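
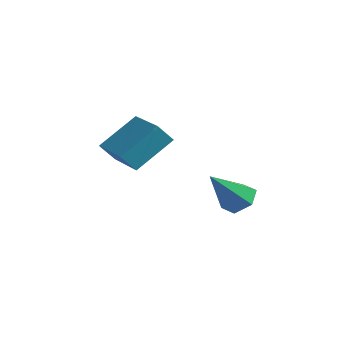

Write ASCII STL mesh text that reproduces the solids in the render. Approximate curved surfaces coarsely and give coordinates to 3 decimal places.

solid 
facet normal 0.267 0.581 -0.769
outer loop
vertex -0.912 3.498 -1.166
vertex -1.416 3.142 -1.61
vertex -1.624 3.758 -1.217
endloop
endfacet
facet normal 0.124 0.507 0.853
outer loop
vertex -0.912 3.498 -1.166
vertex -1.624 3.758 -1.217
vertex -1.924 2.038 -0.15
endloop
endfacet
facet normal 0.267 0.581 -0.769
outer loop
vertex -1.624 3.758 -1.217
vertex -1.416 3.142 -1.61
vertex -2.128 3.402 -1.661
endloop
endfacet
facet normal -0.748 0.439 0.497
outer loop
vertex -1.624 3.758 -1.217
vertex -2.128 3.402 -1.661
vertex -1.924 2.038 -0.15
endloop
endfacet
facet normal 0.267 0.581 -0.769
outer loop
vertex -2.128 3.402 -1.661
vertex -1.416 3.142 -1.61
vertex -1.92 2.786 -2.054
endloop
endfacet
facet normal -0.961 -0.258 -0.103
outer loop
vertex -2.128 3.402 -1.661
vertex -1.92 2.786 -2.054
vertex -1.924 2.038 -0.15
endloop
endfacet
facet normal 0.267 0.581 -0.769
outer loop
vertex -1.92 2.786 -2.054
vertex -1.416 3.142 -1.61
vertex -1.208 2.526 -2.003
endloop
endfacet
facet normal -0.299 -0.888 -0.349
outer loop
vertex -1.92 2.786 -2.054
vertex -1.208 2.526 -2.003
vertex -1.924 2.038 -0.15
endloop
endfacet
facet normal 0.267 0.581 -0.769
outer loop
vertex -1.208 2.526 -2.003
vertex -1.416 3.142 -1.61
vertex -0.704 2.882 -1.559
endloop
endfacet
facet normal 0.573 -0.819 0.006
outer loop
vertex -1.208 2.526 -2.003
vertex -0.704 2.882 -1.559
vertex -1.924 2.038 -0.15
endloop
endfacet
facet normal 0.267 0.581 -0.769
outer loop
vertex -0.704 2.882 -1.559
vertex -1.416 3.142 -1.61
vertex -0.912 3.498 -1.166
endloop
endfacet
facet normal 0.785 -0.122 0.607
outer loop
vertex -0.704 2.882 -1.559
vertex -0.912 3.498 -1.166
vertex -1.924 2.038 -0.15
endloop
endfacet
facet normal -0.843 0.507 -0.177
outer loop
vertex -3.804 0.29 2.967
vertex -3.425 0.678 2.274
vertex -4.378 -1.035 1.909
endloop
endfacet
facet normal -0.431 -0.442 0.787
outer loop
vertex -2.775 -1.998 2.246
vertex -3.804 0.29 2.967
vertex -4.378 -1.035 1.909
endloop
endfacet
facet normal -0.843 0.507 -0.178
outer loop
vertex -4.378 -1.035 1.909
vertex -3.425 0.678 2.274
vertex -3.999 -0.647 1.217
endloop
endfacet
facet normal -0.321 -0.740 -0.591
outer loop
vertex -3.999 -0.647 1.217
vertex -2.775 -1.998 2.246
vertex -4.378 -1.035 1.909
endloop
endfacet
facet normal 0.321 0.741 0.590
outer loop
vertex -3.804 0.29 2.967
vertex -1.822 -0.285 2.611
vertex -3.425 0.678 2.274
endloop
endfacet
facet normal -0.430 -0.442 0.787
outer loop
vertex -2.201 -0.673 3.303
vertex -3.804 0.29 2.967
vertex -2.775 -1.998 2.246
endloop
endfacet
facet normal 0.321 0.740 0.591
outer loop
vertex -2.201 -0.673 3.303
vertex -1.822 -0.285 2.611
vertex -3.804 0.29 2.967
endloop
endfacet
facet normal 0.431 0.441 -0.787
outer loop
vertex -3.425 0.678 2.274
vertex -1.822 -0.285 2.611
vertex -3.999 -0.647 1.217
endloop
endfacet
facet normal -0.321 -0.741 -0.590
outer loop
vertex -2.396 -1.61 1.553
vertex -2.775 -1.998 2.246
vertex -3.999 -0.647 1.217
endloop
endfacet
facet normal 0.430 0.442 -0.787
outer loop
vertex -3.999 -0.647 1.217
vertex -1.822 -0.285 2.611
vertex -2.396 -1.61 1.553
endloop
endfacet
facet normal 0.843 -0.507 0.177
outer loop
vertex -2.396 -1.61 1.553
vertex -2.201 -0.673 3.303
vertex -2.775 -1.998 2.246
endloop
endfacet
facet normal 0.843 -0.507 0.178
outer loop
vertex -1.822 -0.285 2.611
vertex -2.201 -0.673 3.303
vertex -2.396 -1.61 1.553
endloop
endfacet

endsolid


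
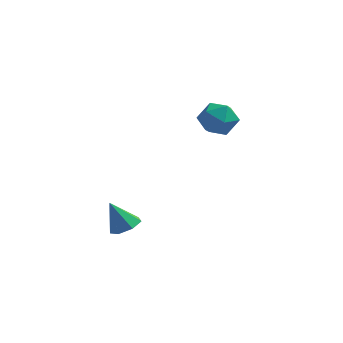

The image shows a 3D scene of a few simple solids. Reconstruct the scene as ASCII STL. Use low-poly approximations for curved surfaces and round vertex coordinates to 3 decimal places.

solid 
facet normal 0.183 0.938 -0.295
outer loop
vertex 0.564 4.285 0.944
vertex -0.351 4.594 1.36
vertex 0.523 4.607 1.944
endloop
endfacet
facet normal 0.791 0.591 -0.158
outer loop
vertex 0.564 4.285 0.944
vertex 0.523 4.607 1.944
vertex 1.099 3.767 1.685
endloop
endfacet
facet normal 0.815 0.014 -0.579
outer loop
vertex 0.564 4.285 0.944
vertex 1.099 3.767 1.685
vertex 0.581 3.234 0.942
endloop
endfacet
facet normal 0.223 0.005 -0.975
outer loop
vertex 0.564 4.285 0.944
vertex 0.581 3.234 0.942
vertex -0.315 3.745 0.74
endloop
endfacet
facet normal -0.169 0.577 -0.799
outer loop
vertex 0.564 4.285 0.944
vertex -0.315 3.745 0.74
vertex -0.351 4.594 1.36
endloop
endfacet
facet normal 0.771 0.368 0.520
outer loop
vertex 1.099 3.767 1.685
vertex 0.523 4.607 1.944
vertex 0.515 3.755 2.56
endloop
endfacet
facet normal -0.214 0.930 0.299
outer loop
vertex 0.523 4.607 1.944
vertex -0.351 4.594 1.36
vertex -0.381 4.266 2.358
endloop
endfacet
facet normal -0.783 0.345 -0.518
outer loop
vertex -0.351 4.594 1.36
vertex -0.315 3.745 0.74
vertex -0.899 3.733 1.615
endloop
endfacet
facet normal -0.149 -0.578 -0.802
outer loop
vertex -0.315 3.745 0.74
vertex 0.581 3.234 0.942
vertex -0.323 2.893 1.356
endloop
endfacet
facet normal 0.810 -0.563 -0.161
outer loop
vertex 0.581 3.234 0.942
vertex 1.099 3.767 1.685
vertex 0.551 2.906 1.94
endloop
endfacet
facet normal -0.223 -0.005 0.975
outer loop
vertex -0.364 3.215 2.356
vertex 0.515 3.755 2.56
vertex -0.381 4.266 2.358
endloop
endfacet
facet normal -0.815 -0.014 0.579
outer loop
vertex -0.364 3.215 2.356
vertex -0.381 4.266 2.358
vertex -0.899 3.733 1.615
endloop
endfacet
facet normal -0.791 -0.591 0.158
outer loop
vertex -0.364 3.215 2.356
vertex -0.899 3.733 1.615
vertex -0.323 2.893 1.356
endloop
endfacet
facet normal -0.183 -0.938 0.295
outer loop
vertex -0.364 3.215 2.356
vertex -0.323 2.893 1.356
vertex 0.551 2.906 1.94
endloop
endfacet
facet normal 0.169 -0.577 0.799
outer loop
vertex -0.364 3.215 2.356
vertex 0.551 2.906 1.94
vertex 0.515 3.755 2.56
endloop
endfacet
facet normal 0.149 0.578 0.802
outer loop
vertex -0.381 4.266 2.358
vertex 0.515 3.755 2.56
vertex 0.523 4.607 1.944
endloop
endfacet
facet normal -0.810 0.563 0.161
outer loop
vertex -0.899 3.733 1.615
vertex -0.381 4.266 2.358
vertex -0.351 4.594 1.36
endloop
endfacet
facet normal -0.771 -0.368 -0.520
outer loop
vertex -0.323 2.893 1.356
vertex -0.899 3.733 1.615
vertex -0.315 3.745 0.74
endloop
endfacet
facet normal 0.214 -0.930 -0.299
outer loop
vertex 0.551 2.906 1.94
vertex -0.323 2.893 1.356
vertex 0.581 3.234 0.942
endloop
endfacet
facet normal 0.783 -0.345 0.518
outer loop
vertex 0.515 3.755 2.56
vertex 0.551 2.906 1.94
vertex 1.099 3.767 1.685
endloop
endfacet
facet normal 0.479 -0.051 -0.876
outer loop
vertex -2.42 -2.692 -1.913
vertex -2.863 -2.1 -2.19
vertex -2.17 -2.062 -1.813
endloop
endfacet
facet normal 0.521 -0.332 0.787
outer loop
vertex -2.42 -2.692 -1.913
vertex -2.17 -2.062 -1.813
vertex -3.597 -2.02 -0.85
endloop
endfacet
facet normal 0.479 -0.051 -0.876
outer loop
vertex -2.17 -2.062 -1.813
vertex -2.863 -2.1 -2.19
vertex -2.442 -1.46 -1.997
endloop
endfacet
facet normal 0.508 0.453 0.733
outer loop
vertex -2.17 -2.062 -1.813
vertex -2.442 -1.46 -1.997
vertex -3.597 -2.02 -0.85
endloop
endfacet
facet normal 0.480 -0.052 -0.876
outer loop
vertex -2.442 -1.46 -1.997
vertex -2.863 -2.1 -2.19
vertex -3.031 -1.34 -2.327
endloop
endfacet
facet normal -0.041 0.913 0.405
outer loop
vertex -2.442 -1.46 -1.997
vertex -3.031 -1.34 -2.327
vertex -3.597 -2.02 -0.85
endloop
endfacet
facet normal 0.479 -0.052 -0.876
outer loop
vertex -3.031 -1.34 -2.327
vertex -2.863 -2.1 -2.19
vertex -3.493 -1.792 -2.553
endloop
endfacet
facet normal -0.711 0.701 0.050
outer loop
vertex -3.031 -1.34 -2.327
vertex -3.493 -1.792 -2.553
vertex -3.597 -2.02 -0.85
endloop
endfacet
facet normal 0.480 -0.051 -0.876
outer loop
vertex -3.493 -1.792 -2.553
vertex -2.863 -2.1 -2.19
vertex -3.482 -2.476 -2.507
endloop
endfacet
facet normal -0.998 -0.020 -0.064
outer loop
vertex -3.493 -1.792 -2.553
vertex -3.482 -2.476 -2.507
vertex -3.597 -2.02 -0.85
endloop
endfacet
facet normal 0.480 -0.052 -0.876
outer loop
vertex -3.482 -2.476 -2.507
vertex -2.863 -2.1 -2.19
vertex -3.004 -2.876 -2.221
endloop
endfacet
facet normal -0.685 -0.713 0.149
outer loop
vertex -3.482 -2.476 -2.507
vertex -3.004 -2.876 -2.221
vertex -3.597 -2.02 -0.85
endloop
endfacet
facet normal 0.479 -0.052 -0.876
outer loop
vertex -3.004 -2.876 -2.221
vertex -2.863 -2.1 -2.19
vertex -2.42 -2.692 -1.913
endloop
endfacet
facet normal -0.010 -0.850 0.527
outer loop
vertex -3.004 -2.876 -2.221
vertex -2.42 -2.692 -1.913
vertex -3.597 -2.02 -0.85
endloop
endfacet

endsolid


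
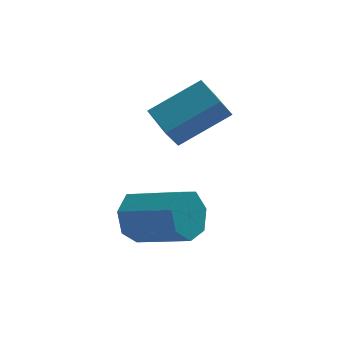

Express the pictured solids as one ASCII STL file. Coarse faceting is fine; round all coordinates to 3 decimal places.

solid 
facet normal -0.760 0.550 -0.345
outer loop
vertex -2.916 -1.361 -1.547
vertex -3.407 -1.5 -0.687
vertex -2.769 -0.77 -0.929
endloop
endfacet
facet normal 0.627 0.483 -0.611
outer loop
vertex -2.916 -1.361 -1.547
vertex -2.769 -0.77 -0.929
vertex -1.342 -2.5 -0.833
endloop
endfacet
facet normal 0.627 0.483 -0.611
outer loop
vertex -1.342 -2.5 -0.833
vertex -2.769 -0.77 -0.929
vertex -1.195 -1.909 -0.215
endloop
endfacet
facet normal 0.761 -0.550 0.345
outer loop
vertex -1.342 -2.5 -0.833
vertex -1.195 -1.909 -0.215
vertex -1.833 -2.64 0.027
endloop
endfacet
facet normal -0.760 0.550 -0.345
outer loop
vertex -2.769 -0.77 -0.929
vertex -3.407 -1.5 -0.687
vertex -3.102 -0.729 -0.129
endloop
endfacet
facet normal 0.524 0.834 0.175
outer loop
vertex -2.769 -0.77 -0.929
vertex -3.102 -0.729 -0.129
vertex -1.195 -1.909 -0.215
endloop
endfacet
facet normal 0.524 0.834 0.175
outer loop
vertex -1.195 -1.909 -0.215
vertex -3.102 -0.729 -0.129
vertex -1.528 -1.868 0.585
endloop
endfacet
facet normal 0.761 -0.550 0.345
outer loop
vertex -1.195 -1.909 -0.215
vertex -1.528 -1.868 0.585
vertex -1.833 -2.64 0.027
endloop
endfacet
facet normal -0.760 0.550 -0.345
outer loop
vertex -3.102 -0.729 -0.129
vertex -3.407 -1.5 -0.687
vertex -3.665 -1.269 0.251
endloop
endfacet
facet normal 0.026 0.557 0.830
outer loop
vertex -3.102 -0.729 -0.129
vertex -3.665 -1.269 0.251
vertex -1.528 -1.868 0.585
endloop
endfacet
facet normal 0.026 0.557 0.830
outer loop
vertex -1.528 -1.868 0.585
vertex -3.665 -1.269 0.251
vertex -2.091 -2.408 0.965
endloop
endfacet
facet normal 0.761 -0.550 0.345
outer loop
vertex -1.528 -1.868 0.585
vertex -2.091 -2.408 0.965
vertex -1.833 -2.64 0.027
endloop
endfacet
facet normal -0.760 0.551 -0.345
outer loop
vertex -3.665 -1.269 0.251
vertex -3.407 -1.5 -0.687
vertex -4.034 -1.983 -0.076
endloop
endfacet
facet normal -0.491 -0.140 0.860
outer loop
vertex -3.665 -1.269 0.251
vertex -4.034 -1.983 -0.076
vertex -2.091 -2.408 0.965
endloop
endfacet
facet normal -0.491 -0.140 0.860
outer loop
vertex -2.091 -2.408 0.965
vertex -4.034 -1.983 -0.076
vertex -2.46 -3.123 0.638
endloop
endfacet
facet normal 0.760 -0.550 0.345
outer loop
vertex -2.091 -2.408 0.965
vertex -2.46 -3.123 0.638
vertex -1.833 -2.64 0.027
endloop
endfacet
facet normal -0.760 0.550 -0.345
outer loop
vertex -4.034 -1.983 -0.076
vertex -3.407 -1.5 -0.687
vertex -3.931 -2.334 -0.863
endloop
endfacet
facet normal -0.639 -0.730 0.242
outer loop
vertex -4.034 -1.983 -0.076
vertex -3.931 -2.334 -0.863
vertex -2.46 -3.123 0.638
endloop
endfacet
facet normal -0.638 -0.731 0.241
outer loop
vertex -2.46 -3.123 0.638
vertex -3.931 -2.334 -0.863
vertex -2.357 -3.473 -0.149
endloop
endfacet
facet normal 0.760 -0.551 0.345
outer loop
vertex -2.46 -3.123 0.638
vertex -2.357 -3.473 -0.149
vertex -1.833 -2.64 0.027
endloop
endfacet
facet normal -0.760 0.550 -0.346
outer loop
vertex -3.931 -2.334 -0.863
vertex -3.407 -1.5 -0.687
vertex -3.433 -2.057 -1.517
endloop
endfacet
facet normal -0.305 -0.771 -0.559
outer loop
vertex -3.931 -2.334 -0.863
vertex -3.433 -2.057 -1.517
vertex -2.357 -3.473 -0.149
endloop
endfacet
facet normal -0.305 -0.771 -0.559
outer loop
vertex -2.357 -3.473 -0.149
vertex -3.433 -2.057 -1.517
vertex -1.859 -3.196 -0.803
endloop
endfacet
facet normal 0.760 -0.551 0.345
outer loop
vertex -2.357 -3.473 -0.149
vertex -1.859 -3.196 -0.803
vertex -1.833 -2.64 0.027
endloop
endfacet
facet normal -0.760 0.550 -0.345
outer loop
vertex -3.433 -2.057 -1.517
vertex -3.407 -1.5 -0.687
vertex -2.916 -1.361 -1.547
endloop
endfacet
facet normal 0.258 -0.232 -0.938
outer loop
vertex -3.433 -2.057 -1.517
vertex -2.916 -1.361 -1.547
vertex -1.859 -3.196 -0.803
endloop
endfacet
facet normal 0.258 -0.232 -0.938
outer loop
vertex -1.859 -3.196 -0.803
vertex -2.916 -1.361 -1.547
vertex -1.342 -2.5 -0.833
endloop
endfacet
facet normal 0.761 -0.550 0.345
outer loop
vertex -1.859 -3.196 -0.803
vertex -1.342 -2.5 -0.833
vertex -1.833 -2.64 0.027
endloop
endfacet
facet normal -0.457 -0.346 0.819
outer loop
vertex -0.472 0.211 3.444
vertex -0.911 1.545 3.763
vertex -2.285 -0.111 2.296
endloop
endfacet
facet normal 0.305 -0.926 -0.222
outer loop
vertex -1.829 0.235 1.477
vertex -0.472 0.211 3.444
vertex -2.285 -0.111 2.296
endloop
endfacet
facet normal -0.457 -0.347 0.819
outer loop
vertex -2.285 -0.111 2.296
vertex -0.911 1.545 3.763
vertex -2.725 1.222 2.615
endloop
endfacet
facet normal -0.836 -0.149 -0.528
outer loop
vertex -2.725 1.222 2.615
vertex -1.829 0.235 1.477
vertex -2.285 -0.111 2.296
endloop
endfacet
facet normal 0.836 0.149 0.528
outer loop
vertex -0.472 0.211 3.444
vertex -0.455 1.891 2.944
vertex -0.911 1.545 3.763
endloop
endfacet
facet normal 0.305 -0.926 -0.222
outer loop
vertex -0.015 0.558 2.625
vertex -0.472 0.211 3.444
vertex -1.829 0.235 1.477
endloop
endfacet
facet normal 0.835 0.149 0.529
outer loop
vertex -0.015 0.558 2.625
vertex -0.455 1.891 2.944
vertex -0.472 0.211 3.444
endloop
endfacet
facet normal -0.305 0.926 0.221
outer loop
vertex -0.911 1.545 3.763
vertex -0.455 1.891 2.944
vertex -2.725 1.222 2.615
endloop
endfacet
facet normal -0.835 -0.148 -0.529
outer loop
vertex -2.268 1.569 1.796
vertex -1.829 0.235 1.477
vertex -2.725 1.222 2.615
endloop
endfacet
facet normal -0.305 0.926 0.222
outer loop
vertex -2.725 1.222 2.615
vertex -0.455 1.891 2.944
vertex -2.268 1.569 1.796
endloop
endfacet
facet normal 0.457 0.346 -0.819
outer loop
vertex -2.268 1.569 1.796
vertex -0.015 0.558 2.625
vertex -1.829 0.235 1.477
endloop
endfacet
facet normal 0.457 0.347 -0.819
outer loop
vertex -0.455 1.891 2.944
vertex -0.015 0.558 2.625
vertex -2.268 1.569 1.796
endloop
endfacet

endsolid


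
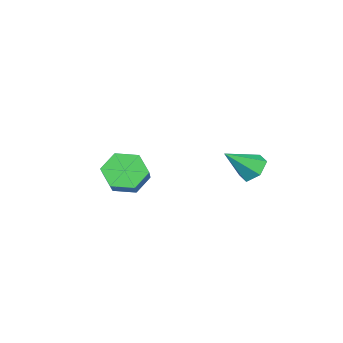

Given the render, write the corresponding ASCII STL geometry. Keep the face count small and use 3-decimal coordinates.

solid 
facet normal -0.648 -0.576 -0.498
outer loop
vertex 0.852 -1.319 -1.885
vertex 0.308 -1.191 -1.326
vertex 0.356 -0.707 -1.948
endloop
endfacet
facet normal 0.432 0.261 -0.863
outer loop
vertex 0.852 -1.319 -1.885
vertex 0.356 -0.707 -1.948
vertex 2.115 -0.196 -0.913
endloop
endfacet
facet normal 0.432 0.262 -0.863
outer loop
vertex 2.115 -0.196 -0.913
vertex 0.356 -0.707 -1.948
vertex 1.62 0.416 -0.975
endloop
endfacet
facet normal 0.648 0.575 0.499
outer loop
vertex 2.115 -0.196 -0.913
vertex 1.62 0.416 -0.975
vertex 1.572 -0.069 -0.354
endloop
endfacet
facet normal -0.648 -0.576 -0.498
outer loop
vertex 0.356 -0.707 -1.948
vertex 0.308 -1.191 -1.326
vertex -0.187 -0.579 -1.389
endloop
endfacet
facet normal -0.327 0.802 -0.501
outer loop
vertex 0.356 -0.707 -1.948
vertex -0.187 -0.579 -1.389
vertex 1.62 0.416 -0.975
endloop
endfacet
facet normal -0.327 0.802 -0.501
outer loop
vertex 1.62 0.416 -0.975
vertex -0.187 -0.579 -1.389
vertex 1.076 0.543 -0.417
endloop
endfacet
facet normal 0.647 0.576 0.500
outer loop
vertex 1.62 0.416 -0.975
vertex 1.076 0.543 -0.417
vertex 1.572 -0.069 -0.354
endloop
endfacet
facet normal -0.648 -0.576 -0.499
outer loop
vertex -0.187 -0.579 -1.389
vertex 0.308 -1.191 -1.326
vertex -0.235 -1.064 -0.767
endloop
endfacet
facet normal -0.759 0.540 0.363
outer loop
vertex -0.187 -0.579 -1.389
vertex -0.235 -1.064 -0.767
vertex 1.076 0.543 -0.417
endloop
endfacet
facet normal -0.759 0.541 0.362
outer loop
vertex 1.076 0.543 -0.417
vertex -0.235 -1.064 -0.767
vertex 1.028 0.059 0.205
endloop
endfacet
facet normal 0.648 0.576 0.498
outer loop
vertex 1.076 0.543 -0.417
vertex 1.028 0.059 0.205
vertex 1.572 -0.069 -0.354
endloop
endfacet
facet normal -0.648 -0.575 -0.499
outer loop
vertex -0.235 -1.064 -0.767
vertex 0.308 -1.191 -1.326
vertex 0.26 -1.676 -0.705
endloop
endfacet
facet normal -0.432 -0.262 0.863
outer loop
vertex -0.235 -1.064 -0.767
vertex 0.26 -1.676 -0.705
vertex 1.028 0.059 0.205
endloop
endfacet
facet normal -0.432 -0.261 0.863
outer loop
vertex 1.028 0.059 0.205
vertex 0.26 -1.676 -0.705
vertex 1.524 -0.553 0.268
endloop
endfacet
facet normal 0.648 0.576 0.498
outer loop
vertex 1.028 0.059 0.205
vertex 1.524 -0.553 0.268
vertex 1.572 -0.069 -0.354
endloop
endfacet
facet normal -0.647 -0.576 -0.500
outer loop
vertex 0.26 -1.676 -0.705
vertex 0.308 -1.191 -1.326
vertex 0.804 -1.803 -1.263
endloop
endfacet
facet normal 0.327 -0.802 0.501
outer loop
vertex 0.26 -1.676 -0.705
vertex 0.804 -1.803 -1.263
vertex 1.524 -0.553 0.268
endloop
endfacet
facet normal 0.327 -0.802 0.501
outer loop
vertex 1.524 -0.553 0.268
vertex 0.804 -1.803 -1.263
vertex 2.067 -0.681 -0.291
endloop
endfacet
facet normal 0.648 0.576 0.498
outer loop
vertex 1.524 -0.553 0.268
vertex 2.067 -0.681 -0.291
vertex 1.572 -0.069 -0.354
endloop
endfacet
facet normal -0.648 -0.576 -0.498
outer loop
vertex 0.804 -1.803 -1.263
vertex 0.308 -1.191 -1.326
vertex 0.852 -1.319 -1.885
endloop
endfacet
facet normal 0.759 -0.541 -0.362
outer loop
vertex 0.804 -1.803 -1.263
vertex 0.852 -1.319 -1.885
vertex 2.067 -0.681 -0.291
endloop
endfacet
facet normal 0.759 -0.540 -0.363
outer loop
vertex 2.067 -0.681 -0.291
vertex 0.852 -1.319 -1.885
vertex 2.115 -0.196 -0.913
endloop
endfacet
facet normal 0.648 0.576 0.499
outer loop
vertex 2.067 -0.681 -0.291
vertex 2.115 -0.196 -0.913
vertex 1.572 -0.069 -0.354
endloop
endfacet
facet normal -0.700 0.340 -0.628
outer loop
vertex -2.504 1.618 -1.705
vertex -2.957 1.531 -1.247
vertex -2.643 2.098 -1.29
endloop
endfacet
facet normal 0.897 0.408 -0.172
outer loop
vertex -2.504 1.618 -1.705
vertex -2.643 2.098 -1.29
vertex -2.003 1.069 -0.393
endloop
endfacet
facet normal -0.700 0.340 -0.628
outer loop
vertex -2.643 2.098 -1.29
vertex -2.957 1.531 -1.247
vertex -3.096 2.011 -0.832
endloop
endfacet
facet normal 0.411 0.731 0.545
outer loop
vertex -2.643 2.098 -1.29
vertex -3.096 2.011 -0.832
vertex -2.003 1.069 -0.393
endloop
endfacet
facet normal -0.702 0.339 -0.627
outer loop
vertex -3.096 2.011 -0.832
vertex -2.957 1.531 -1.247
vertex -3.409 1.444 -0.788
endloop
endfacet
facet normal -0.217 0.194 0.957
outer loop
vertex -3.096 2.011 -0.832
vertex -3.409 1.444 -0.788
vertex -2.003 1.069 -0.393
endloop
endfacet
facet normal -0.702 0.338 -0.627
outer loop
vertex -3.409 1.444 -0.788
vertex -2.957 1.531 -1.247
vertex -3.27 0.963 -1.203
endloop
endfacet
facet normal -0.361 -0.667 0.652
outer loop
vertex -3.409 1.444 -0.788
vertex -3.27 0.963 -1.203
vertex -2.003 1.069 -0.393
endloop
endfacet
facet normal -0.702 0.338 -0.627
outer loop
vertex -3.27 0.963 -1.203
vertex -2.957 1.531 -1.247
vertex -2.818 1.05 -1.662
endloop
endfacet
facet normal 0.124 -0.990 -0.065
outer loop
vertex -3.27 0.963 -1.203
vertex -2.818 1.05 -1.662
vertex -2.003 1.069 -0.393
endloop
endfacet
facet normal -0.700 0.340 -0.628
outer loop
vertex -2.818 1.05 -1.662
vertex -2.957 1.531 -1.247
vertex -2.504 1.618 -1.705
endloop
endfacet
facet normal 0.753 -0.453 -0.477
outer loop
vertex -2.818 1.05 -1.662
vertex -2.504 1.618 -1.705
vertex -2.003 1.069 -0.393
endloop
endfacet

endsolid


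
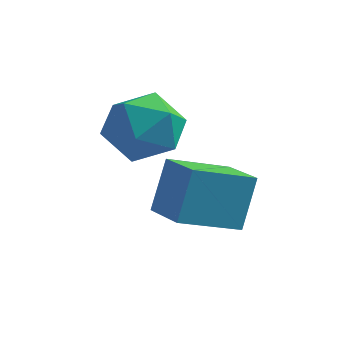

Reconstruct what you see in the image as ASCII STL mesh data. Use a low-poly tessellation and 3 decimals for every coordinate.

solid 
facet normal 0.186 0.015 0.982
outer loop
vertex -2.701 -1.495 2.338
vertex -3.024 -2.47 2.414
vertex -2.031 -2.27 2.223
endloop
endfacet
facet normal 0.630 0.450 0.633
outer loop
vertex -2.701 -1.495 2.338
vertex -2.031 -2.27 2.223
vertex -1.986 -1.453 1.597
endloop
endfacet
facet normal 0.236 0.930 0.280
outer loop
vertex -2.701 -1.495 2.338
vertex -1.986 -1.453 1.597
vertex -2.951 -1.149 1.4
endloop
endfacet
facet normal -0.451 0.792 0.412
outer loop
vertex -2.701 -1.495 2.338
vertex -2.951 -1.149 1.4
vertex -3.592 -1.777 1.905
endloop
endfacet
facet normal -0.483 0.226 0.846
outer loop
vertex -2.701 -1.495 2.338
vertex -3.592 -1.777 1.905
vertex -3.024 -2.47 2.414
endloop
endfacet
facet normal 0.987 0.062 0.151
outer loop
vertex -1.986 -1.453 1.597
vertex -2.031 -2.27 2.223
vertex -1.868 -2.403 1.215
endloop
endfacet
facet normal 0.268 -0.643 0.718
outer loop
vertex -2.031 -2.27 2.223
vertex -3.024 -2.47 2.414
vertex -2.509 -3.031 1.72
endloop
endfacet
facet normal -0.813 -0.301 0.498
outer loop
vertex -3.024 -2.47 2.414
vertex -3.592 -1.777 1.905
vertex -3.474 -2.727 1.523
endloop
endfacet
facet normal -0.762 0.614 -0.204
outer loop
vertex -3.592 -1.777 1.905
vertex -2.951 -1.149 1.4
vertex -3.429 -1.91 0.897
endloop
endfacet
facet normal 0.350 0.838 -0.418
outer loop
vertex -2.951 -1.149 1.4
vertex -1.986 -1.453 1.597
vertex -2.436 -1.71 0.706
endloop
endfacet
facet normal 0.451 -0.792 -0.412
outer loop
vertex -2.759 -2.685 0.782
vertex -1.868 -2.403 1.215
vertex -2.509 -3.031 1.72
endloop
endfacet
facet normal -0.236 -0.930 -0.280
outer loop
vertex -2.759 -2.685 0.782
vertex -2.509 -3.031 1.72
vertex -3.474 -2.727 1.523
endloop
endfacet
facet normal -0.630 -0.450 -0.633
outer loop
vertex -2.759 -2.685 0.782
vertex -3.474 -2.727 1.523
vertex -3.429 -1.91 0.897
endloop
endfacet
facet normal -0.186 -0.015 -0.982
outer loop
vertex -2.759 -2.685 0.782
vertex -3.429 -1.91 0.897
vertex -2.436 -1.71 0.706
endloop
endfacet
facet normal 0.483 -0.226 -0.846
outer loop
vertex -2.759 -2.685 0.782
vertex -2.436 -1.71 0.706
vertex -1.868 -2.403 1.215
endloop
endfacet
facet normal 0.762 -0.614 0.204
outer loop
vertex -2.509 -3.031 1.72
vertex -1.868 -2.403 1.215
vertex -2.031 -2.27 2.223
endloop
endfacet
facet normal -0.350 -0.838 0.418
outer loop
vertex -3.474 -2.727 1.523
vertex -2.509 -3.031 1.72
vertex -3.024 -2.47 2.414
endloop
endfacet
facet normal -0.987 -0.062 -0.151
outer loop
vertex -3.429 -1.91 0.897
vertex -3.474 -2.727 1.523
vertex -3.592 -1.777 1.905
endloop
endfacet
facet normal -0.268 0.643 -0.718
outer loop
vertex -2.436 -1.71 0.706
vertex -3.429 -1.91 0.897
vertex -2.951 -1.149 1.4
endloop
endfacet
facet normal 0.813 0.301 -0.498
outer loop
vertex -1.868 -2.403 1.215
vertex -2.436 -1.71 0.706
vertex -1.986 -1.453 1.597
endloop
endfacet
facet normal -0.678 -0.641 0.361
outer loop
vertex -1.255 -2.937 0.993
vertex -2.199 -2.114 0.682
vertex -1.364 -3.552 -0.305
endloop
endfacet
facet normal 0.732 -0.637 0.241
outer loop
vertex -0.281 -2.526 -0.882
vertex -1.255 -2.937 0.993
vertex -1.364 -3.552 -0.305
endloop
endfacet
facet normal -0.677 -0.641 0.361
outer loop
vertex -1.364 -3.552 -0.305
vertex -2.199 -2.114 0.682
vertex -2.308 -2.729 -0.615
endloop
endfacet
facet normal -0.076 -0.427 -0.901
outer loop
vertex -2.308 -2.729 -0.615
vertex -0.281 -2.526 -0.882
vertex -1.364 -3.552 -0.305
endloop
endfacet
facet normal 0.075 0.427 0.901
outer loop
vertex -1.255 -2.937 0.993
vertex -1.116 -1.088 0.105
vertex -2.199 -2.114 0.682
endloop
endfacet
facet normal 0.732 -0.637 0.241
outer loop
vertex -0.172 -1.911 0.415
vertex -1.255 -2.937 0.993
vertex -0.281 -2.526 -0.882
endloop
endfacet
facet normal 0.076 0.427 0.901
outer loop
vertex -0.172 -1.911 0.415
vertex -1.116 -1.088 0.105
vertex -1.255 -2.937 0.993
endloop
endfacet
facet normal -0.732 0.637 -0.241
outer loop
vertex -2.199 -2.114 0.682
vertex -1.116 -1.088 0.105
vertex -2.308 -2.729 -0.615
endloop
endfacet
facet normal -0.076 -0.427 -0.901
outer loop
vertex -1.225 -1.703 -1.193
vertex -0.281 -2.526 -0.882
vertex -2.308 -2.729 -0.615
endloop
endfacet
facet normal -0.732 0.637 -0.240
outer loop
vertex -2.308 -2.729 -0.615
vertex -1.116 -1.088 0.105
vertex -1.225 -1.703 -1.193
endloop
endfacet
facet normal 0.678 0.641 -0.361
outer loop
vertex -1.225 -1.703 -1.193
vertex -0.172 -1.911 0.415
vertex -0.281 -2.526 -0.882
endloop
endfacet
facet normal 0.677 0.641 -0.361
outer loop
vertex -1.116 -1.088 0.105
vertex -0.172 -1.911 0.415
vertex -1.225 -1.703 -1.193
endloop
endfacet

endsolid


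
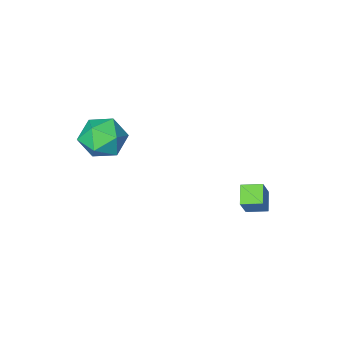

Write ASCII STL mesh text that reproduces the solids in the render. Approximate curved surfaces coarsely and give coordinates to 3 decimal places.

solid 
facet normal -0.511 0.859 -0.001
outer loop
vertex 0.222 -1.986 -2.061
vertex -0.586 -2.466 -1.523
vertex 0.218 -1.987 -0.978
endloop
endfacet
facet normal 0.192 0.981 0.002
outer loop
vertex 0.222 -1.986 -2.061
vertex 0.218 -1.987 -0.978
vertex 1.141 -2.167 -1.517
endloop
endfacet
facet normal 0.472 0.668 -0.575
outer loop
vertex 0.222 -1.986 -2.061
vertex 1.141 -2.167 -1.517
vertex 0.907 -2.757 -2.394
endloop
endfacet
facet normal -0.058 0.352 -0.934
outer loop
vertex 0.222 -1.986 -2.061
vertex 0.907 -2.757 -2.394
vertex -0.16 -2.942 -2.398
endloop
endfacet
facet normal -0.665 0.470 -0.580
outer loop
vertex 0.222 -1.986 -2.061
vertex -0.16 -2.942 -2.398
vertex -0.586 -2.466 -1.523
endloop
endfacet
facet normal 0.468 0.667 0.579
outer loop
vertex 1.141 -2.167 -1.517
vertex 0.218 -1.987 -0.978
vertex 0.9 -2.758 -0.642
endloop
endfacet
facet normal -0.670 0.470 0.575
outer loop
vertex 0.218 -1.987 -0.978
vertex -0.586 -2.466 -1.523
vertex -0.167 -2.943 -0.646
endloop
endfacet
facet normal -0.919 -0.159 -0.361
outer loop
vertex -0.586 -2.466 -1.523
vertex -0.16 -2.942 -2.398
vertex -0.401 -3.533 -1.523
endloop
endfacet
facet normal 0.064 -0.350 -0.934
outer loop
vertex -0.16 -2.942 -2.398
vertex 0.907 -2.757 -2.394
vertex 0.522 -3.713 -2.062
endloop
endfacet
facet normal 0.922 0.160 -0.353
outer loop
vertex 0.907 -2.757 -2.394
vertex 1.141 -2.167 -1.517
vertex 1.326 -3.234 -1.517
endloop
endfacet
facet normal 0.058 -0.352 0.934
outer loop
vertex 0.518 -3.714 -0.979
vertex 0.9 -2.758 -0.642
vertex -0.167 -2.943 -0.646
endloop
endfacet
facet normal -0.472 -0.668 0.575
outer loop
vertex 0.518 -3.714 -0.979
vertex -0.167 -2.943 -0.646
vertex -0.401 -3.533 -1.523
endloop
endfacet
facet normal -0.192 -0.981 -0.002
outer loop
vertex 0.518 -3.714 -0.979
vertex -0.401 -3.533 -1.523
vertex 0.522 -3.713 -2.062
endloop
endfacet
facet normal 0.511 -0.859 0.001
outer loop
vertex 0.518 -3.714 -0.979
vertex 0.522 -3.713 -2.062
vertex 1.326 -3.234 -1.517
endloop
endfacet
facet normal 0.665 -0.470 0.580
outer loop
vertex 0.518 -3.714 -0.979
vertex 1.326 -3.234 -1.517
vertex 0.9 -2.758 -0.642
endloop
endfacet
facet normal -0.064 0.350 0.934
outer loop
vertex -0.167 -2.943 -0.646
vertex 0.9 -2.758 -0.642
vertex 0.218 -1.987 -0.978
endloop
endfacet
facet normal -0.922 -0.160 0.353
outer loop
vertex -0.401 -3.533 -1.523
vertex -0.167 -2.943 -0.646
vertex -0.586 -2.466 -1.523
endloop
endfacet
facet normal -0.468 -0.667 -0.579
outer loop
vertex 0.522 -3.713 -2.062
vertex -0.401 -3.533 -1.523
vertex -0.16 -2.942 -2.398
endloop
endfacet
facet normal 0.670 -0.470 -0.575
outer loop
vertex 1.326 -3.234 -1.517
vertex 0.522 -3.713 -2.062
vertex 0.907 -2.757 -2.394
endloop
endfacet
facet normal 0.919 0.159 0.361
outer loop
vertex 0.9 -2.758 -0.642
vertex 1.326 -3.234 -1.517
vertex 1.141 -2.167 -1.517
endloop
endfacet
facet normal -0.761 0.624 0.180
outer loop
vertex -4.42 1.841 -3.579
vertex -3.92 2.171 -2.61
vertex -3.965 2.531 -4.048
endloop
endfacet
facet normal -0.439 -0.289 -0.851
outer loop
vertex -3.28 1.969 -4.21
vertex -4.42 1.841 -3.579
vertex -3.965 2.531 -4.048
endloop
endfacet
facet normal -0.760 0.624 0.180
outer loop
vertex -3.965 2.531 -4.048
vertex -3.92 2.171 -2.61
vertex -3.465 2.86 -3.079
endloop
endfacet
facet normal 0.479 0.726 -0.494
outer loop
vertex -3.465 2.86 -3.079
vertex -3.28 1.969 -4.21
vertex -3.965 2.531 -4.048
endloop
endfacet
facet normal -0.479 -0.726 0.494
outer loop
vertex -4.42 1.841 -3.579
vertex -3.235 1.609 -2.772
vertex -3.92 2.171 -2.61
endloop
endfacet
facet normal -0.438 -0.290 -0.851
outer loop
vertex -3.735 1.28 -3.741
vertex -4.42 1.841 -3.579
vertex -3.28 1.969 -4.21
endloop
endfacet
facet normal -0.478 -0.726 0.493
outer loop
vertex -3.735 1.28 -3.741
vertex -3.235 1.609 -2.772
vertex -4.42 1.841 -3.579
endloop
endfacet
facet normal 0.439 0.289 0.851
outer loop
vertex -3.92 2.171 -2.61
vertex -3.235 1.609 -2.772
vertex -3.465 2.86 -3.079
endloop
endfacet
facet normal 0.478 0.726 -0.494
outer loop
vertex -2.78 2.299 -3.241
vertex -3.28 1.969 -4.21
vertex -3.465 2.86 -3.079
endloop
endfacet
facet normal 0.438 0.289 0.851
outer loop
vertex -3.465 2.86 -3.079
vertex -3.235 1.609 -2.772
vertex -2.78 2.299 -3.241
endloop
endfacet
facet normal 0.760 -0.624 -0.180
outer loop
vertex -2.78 2.299 -3.241
vertex -3.735 1.28 -3.741
vertex -3.28 1.969 -4.21
endloop
endfacet
facet normal 0.760 -0.624 -0.180
outer loop
vertex -3.235 1.609 -2.772
vertex -3.735 1.28 -3.741
vertex -2.78 2.299 -3.241
endloop
endfacet

endsolid


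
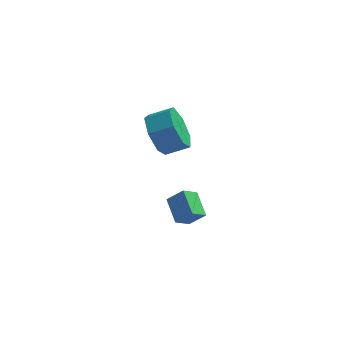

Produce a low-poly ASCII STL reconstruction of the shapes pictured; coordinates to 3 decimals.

solid 
facet normal -0.580 -0.599 0.552
outer loop
vertex 3.309 -0.542 -2.358
vertex 2.818 0.48 -1.764
vertex 2.612 -0.487 -3.03
endloop
endfacet
facet normal 0.384 -0.799 -0.463
outer loop
vertex 3.122 0.04 -3.516
vertex 3.309 -0.542 -2.358
vertex 2.612 -0.487 -3.03
endloop
endfacet
facet normal -0.580 -0.599 0.552
outer loop
vertex 2.612 -0.487 -3.03
vertex 2.818 0.48 -1.764
vertex 2.121 0.535 -2.436
endloop
endfacet
facet normal -0.719 0.057 -0.693
outer loop
vertex 2.121 0.535 -2.436
vertex 3.122 0.04 -3.516
vertex 2.612 -0.487 -3.03
endloop
endfacet
facet normal 0.719 -0.057 0.693
outer loop
vertex 3.309 -0.542 -2.358
vertex 3.328 1.007 -2.25
vertex 2.818 0.48 -1.764
endloop
endfacet
facet normal 0.384 -0.799 -0.463
outer loop
vertex 3.819 -0.015 -2.844
vertex 3.309 -0.542 -2.358
vertex 3.122 0.04 -3.516
endloop
endfacet
facet normal 0.719 -0.057 0.693
outer loop
vertex 3.819 -0.015 -2.844
vertex 3.328 1.007 -2.25
vertex 3.309 -0.542 -2.358
endloop
endfacet
facet normal -0.384 0.799 0.463
outer loop
vertex 2.818 0.48 -1.764
vertex 3.328 1.007 -2.25
vertex 2.121 0.535 -2.436
endloop
endfacet
facet normal -0.719 0.057 -0.693
outer loop
vertex 2.631 1.062 -2.922
vertex 3.122 0.04 -3.516
vertex 2.121 0.535 -2.436
endloop
endfacet
facet normal -0.384 0.799 0.463
outer loop
vertex 2.121 0.535 -2.436
vertex 3.328 1.007 -2.25
vertex 2.631 1.062 -2.922
endloop
endfacet
facet normal 0.580 0.599 -0.552
outer loop
vertex 2.631 1.062 -2.922
vertex 3.819 -0.015 -2.844
vertex 3.122 0.04 -3.516
endloop
endfacet
facet normal 0.580 0.599 -0.552
outer loop
vertex 3.328 1.007 -2.25
vertex 3.819 -0.015 -2.844
vertex 2.631 1.062 -2.922
endloop
endfacet
facet normal -0.903 -0.124 -0.412
outer loop
vertex 2.178 -0.272 1.002
vertex 1.724 0.172 1.863
vertex 2.066 0.65 0.969
endloop
endfacet
facet normal 0.413 0.018 -0.911
outer loop
vertex 2.178 -0.272 1.002
vertex 2.066 0.65 0.969
vertex 3.171 -0.135 1.455
endloop
endfacet
facet normal 0.413 0.018 -0.911
outer loop
vertex 3.171 -0.135 1.455
vertex 2.066 0.65 0.969
vertex 3.059 0.787 1.422
endloop
endfacet
facet normal 0.902 0.124 0.412
outer loop
vertex 3.171 -0.135 1.455
vertex 3.059 0.787 1.422
vertex 2.716 0.308 2.317
endloop
endfacet
facet normal -0.903 -0.125 -0.412
outer loop
vertex 2.066 0.65 0.969
vertex 1.724 0.172 1.863
vertex 1.696 1.211 1.61
endloop
endfacet
facet normal 0.163 0.787 -0.595
outer loop
vertex 2.066 0.65 0.969
vertex 1.696 1.211 1.61
vertex 3.059 0.787 1.422
endloop
endfacet
facet normal 0.163 0.787 -0.595
outer loop
vertex 3.059 0.787 1.422
vertex 1.696 1.211 1.61
vertex 2.689 1.348 2.063
endloop
endfacet
facet normal 0.903 0.124 0.412
outer loop
vertex 3.059 0.787 1.422
vertex 2.689 1.348 2.063
vertex 2.716 0.308 2.317
endloop
endfacet
facet normal -0.903 -0.125 -0.412
outer loop
vertex 1.696 1.211 1.61
vertex 1.724 0.172 1.863
vertex 1.347 0.989 2.442
endloop
endfacet
facet normal -0.210 0.963 0.169
outer loop
vertex 1.696 1.211 1.61
vertex 1.347 0.989 2.442
vertex 2.689 1.348 2.063
endloop
endfacet
facet normal -0.210 0.963 0.169
outer loop
vertex 2.689 1.348 2.063
vertex 1.347 0.989 2.442
vertex 2.34 1.126 2.895
endloop
endfacet
facet normal 0.903 0.124 0.412
outer loop
vertex 2.689 1.348 2.063
vertex 2.34 1.126 2.895
vertex 2.716 0.308 2.317
endloop
endfacet
facet normal -0.903 -0.125 -0.412
outer loop
vertex 1.347 0.989 2.442
vertex 1.724 0.172 1.863
vertex 1.282 0.152 2.838
endloop
endfacet
facet normal -0.424 0.414 0.805
outer loop
vertex 1.347 0.989 2.442
vertex 1.282 0.152 2.838
vertex 2.34 1.126 2.895
endloop
endfacet
facet normal -0.424 0.414 0.805
outer loop
vertex 2.34 1.126 2.895
vertex 1.282 0.152 2.838
vertex 2.275 0.289 3.291
endloop
endfacet
facet normal 0.903 0.124 0.411
outer loop
vertex 2.34 1.126 2.895
vertex 2.275 0.289 3.291
vertex 2.716 0.308 2.317
endloop
endfacet
facet normal -0.903 -0.124 -0.412
outer loop
vertex 1.282 0.152 2.838
vertex 1.724 0.172 1.863
vertex 1.549 -0.67 2.5
endloop
endfacet
facet normal -0.319 -0.447 0.835
outer loop
vertex 1.282 0.152 2.838
vertex 1.549 -0.67 2.5
vertex 2.275 0.289 3.291
endloop
endfacet
facet normal -0.320 -0.447 0.835
outer loop
vertex 2.275 0.289 3.291
vertex 1.549 -0.67 2.5
vertex 2.542 -0.534 2.953
endloop
endfacet
facet normal 0.903 0.124 0.411
outer loop
vertex 2.275 0.289 3.291
vertex 2.542 -0.534 2.953
vertex 2.716 0.308 2.317
endloop
endfacet
facet normal -0.903 -0.124 -0.412
outer loop
vertex 1.549 -0.67 2.5
vertex 1.724 0.172 1.863
vertex 1.948 -0.859 1.683
endloop
endfacet
facet normal 0.025 -0.971 0.237
outer loop
vertex 1.549 -0.67 2.5
vertex 1.948 -0.859 1.683
vertex 2.542 -0.534 2.953
endloop
endfacet
facet normal 0.026 -0.971 0.236
outer loop
vertex 2.542 -0.534 2.953
vertex 1.948 -0.859 1.683
vertex 2.941 -0.722 2.136
endloop
endfacet
facet normal 0.903 0.125 0.412
outer loop
vertex 2.542 -0.534 2.953
vertex 2.941 -0.722 2.136
vertex 2.716 0.308 2.317
endloop
endfacet
facet normal -0.903 -0.124 -0.412
outer loop
vertex 1.948 -0.859 1.683
vertex 1.724 0.172 1.863
vertex 2.178 -0.272 1.002
endloop
endfacet
facet normal 0.352 -0.764 -0.540
outer loop
vertex 1.948 -0.859 1.683
vertex 2.178 -0.272 1.002
vertex 2.941 -0.722 2.136
endloop
endfacet
facet normal 0.352 -0.764 -0.540
outer loop
vertex 2.941 -0.722 2.136
vertex 2.178 -0.272 1.002
vertex 3.171 -0.135 1.455
endloop
endfacet
facet normal 0.902 0.125 0.412
outer loop
vertex 2.941 -0.722 2.136
vertex 3.171 -0.135 1.455
vertex 2.716 0.308 2.317
endloop
endfacet

endsolid


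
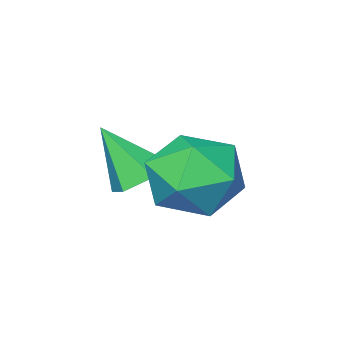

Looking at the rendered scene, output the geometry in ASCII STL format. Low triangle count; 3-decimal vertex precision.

solid 
facet normal 0.362 0.913 -0.188
outer loop
vertex -1.548 -1.15 0.4
vertex -1.855 -0.816 1.429
vertex -0.833 -1.256 1.262
endloop
endfacet
facet normal 0.724 0.416 -0.550
outer loop
vertex -1.548 -1.15 0.4
vertex -0.833 -1.256 1.262
vertex -0.931 -2.084 0.506
endloop
endfacet
facet normal 0.262 0.064 -0.963
outer loop
vertex -1.548 -1.15 0.4
vertex -0.931 -2.084 0.506
vertex -2.013 -2.156 0.207
endloop
endfacet
facet normal -0.386 0.343 -0.857
outer loop
vertex -1.548 -1.15 0.4
vertex -2.013 -2.156 0.207
vertex -2.584 -1.372 0.778
endloop
endfacet
facet normal -0.324 0.867 -0.378
outer loop
vertex -1.548 -1.15 0.4
vertex -2.584 -1.372 0.778
vertex -1.855 -0.816 1.429
endloop
endfacet
facet normal 0.996 -0.046 -0.078
outer loop
vertex -0.931 -2.084 0.506
vertex -0.833 -1.256 1.262
vertex -0.856 -2.328 1.602
endloop
endfacet
facet normal 0.409 0.759 0.507
outer loop
vertex -0.833 -1.256 1.262
vertex -1.855 -0.816 1.429
vertex -1.427 -1.544 2.173
endloop
endfacet
facet normal -0.701 0.684 0.200
outer loop
vertex -1.855 -0.816 1.429
vertex -2.584 -1.372 0.778
vertex -2.509 -1.616 1.874
endloop
endfacet
facet normal -0.801 -0.165 -0.575
outer loop
vertex -2.584 -1.372 0.778
vertex -2.013 -2.156 0.207
vertex -2.607 -2.444 1.118
endloop
endfacet
facet normal 0.247 -0.618 -0.747
outer loop
vertex -2.013 -2.156 0.207
vertex -0.931 -2.084 0.506
vertex -1.585 -2.884 0.951
endloop
endfacet
facet normal 0.386 -0.343 0.857
outer loop
vertex -1.892 -2.55 1.98
vertex -0.856 -2.328 1.602
vertex -1.427 -1.544 2.173
endloop
endfacet
facet normal -0.262 -0.064 0.963
outer loop
vertex -1.892 -2.55 1.98
vertex -1.427 -1.544 2.173
vertex -2.509 -1.616 1.874
endloop
endfacet
facet normal -0.724 -0.416 0.550
outer loop
vertex -1.892 -2.55 1.98
vertex -2.509 -1.616 1.874
vertex -2.607 -2.444 1.118
endloop
endfacet
facet normal -0.362 -0.913 0.188
outer loop
vertex -1.892 -2.55 1.98
vertex -2.607 -2.444 1.118
vertex -1.585 -2.884 0.951
endloop
endfacet
facet normal 0.324 -0.867 0.378
outer loop
vertex -1.892 -2.55 1.98
vertex -1.585 -2.884 0.951
vertex -0.856 -2.328 1.602
endloop
endfacet
facet normal 0.801 0.165 0.575
outer loop
vertex -1.427 -1.544 2.173
vertex -0.856 -2.328 1.602
vertex -0.833 -1.256 1.262
endloop
endfacet
facet normal -0.247 0.618 0.747
outer loop
vertex -2.509 -1.616 1.874
vertex -1.427 -1.544 2.173
vertex -1.855 -0.816 1.429
endloop
endfacet
facet normal -0.996 0.046 0.078
outer loop
vertex -2.607 -2.444 1.118
vertex -2.509 -1.616 1.874
vertex -2.584 -1.372 0.778
endloop
endfacet
facet normal -0.409 -0.759 -0.507
outer loop
vertex -1.585 -2.884 0.951
vertex -2.607 -2.444 1.118
vertex -2.013 -2.156 0.207
endloop
endfacet
facet normal 0.701 -0.684 -0.200
outer loop
vertex -0.856 -2.328 1.602
vertex -1.585 -2.884 0.951
vertex -0.931 -2.084 0.506
endloop
endfacet
facet normal -0.306 0.491 -0.816
outer loop
vertex -1.042 -3.703 0.184
vertex -1.538 -3.347 0.584
vertex -0.869 -3.068 0.501
endloop
endfacet
facet normal 0.969 -0.240 -0.047
outer loop
vertex -1.042 -3.703 0.184
vertex -0.869 -3.068 0.501
vertex -1.062 -4.113 1.856
endloop
endfacet
facet normal -0.306 0.491 -0.815
outer loop
vertex -0.869 -3.068 0.501
vertex -1.538 -3.347 0.584
vertex -1.365 -2.713 0.901
endloop
endfacet
facet normal 0.732 0.485 0.478
outer loop
vertex -0.869 -3.068 0.501
vertex -1.365 -2.713 0.901
vertex -1.062 -4.113 1.856
endloop
endfacet
facet normal -0.305 0.491 -0.816
outer loop
vertex -1.365 -2.713 0.901
vertex -1.538 -3.347 0.584
vertex -2.035 -2.991 0.984
endloop
endfacet
facet normal -0.122 0.541 0.832
outer loop
vertex -1.365 -2.713 0.901
vertex -2.035 -2.991 0.984
vertex -1.062 -4.113 1.856
endloop
endfacet
facet normal -0.305 0.491 -0.816
outer loop
vertex -2.035 -2.991 0.984
vertex -1.538 -3.347 0.584
vertex -2.208 -3.625 0.667
endloop
endfacet
facet normal -0.740 -0.128 0.660
outer loop
vertex -2.035 -2.991 0.984
vertex -2.208 -3.625 0.667
vertex -1.062 -4.113 1.856
endloop
endfacet
facet normal -0.305 0.492 -0.816
outer loop
vertex -2.208 -3.625 0.667
vertex -1.538 -3.347 0.584
vertex -1.712 -3.981 0.267
endloop
endfacet
facet normal -0.504 -0.853 0.135
outer loop
vertex -2.208 -3.625 0.667
vertex -1.712 -3.981 0.267
vertex -1.062 -4.113 1.856
endloop
endfacet
facet normal -0.305 0.492 -0.816
outer loop
vertex -1.712 -3.981 0.267
vertex -1.538 -3.347 0.584
vertex -1.042 -3.703 0.184
endloop
endfacet
facet normal 0.351 -0.911 -0.219
outer loop
vertex -1.712 -3.981 0.267
vertex -1.042 -3.703 0.184
vertex -1.062 -4.113 1.856
endloop
endfacet

endsolid


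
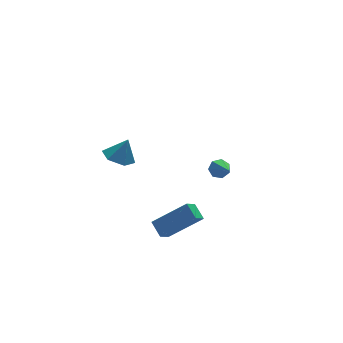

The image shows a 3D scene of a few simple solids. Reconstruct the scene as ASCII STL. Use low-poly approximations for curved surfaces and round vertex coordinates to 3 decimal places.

solid 
facet normal 0.072 0.809 -0.583
outer loop
vertex 3.705 1.323 -3.586
vertex 3.124 1.273 -3.727
vertex 3.375 1.577 -3.274
endloop
endfacet
facet normal 0.717 0.081 0.692
outer loop
vertex 3.705 1.323 -3.586
vertex 3.375 1.577 -3.274
vertex 2.996 -0.193 -2.673
endloop
endfacet
facet normal 0.069 0.810 -0.582
outer loop
vertex 3.375 1.577 -3.274
vertex 3.124 1.273 -3.727
vertex 2.855 1.601 -3.302
endloop
endfacet
facet normal -0.036 0.328 0.944
outer loop
vertex 3.375 1.577 -3.274
vertex 2.855 1.601 -3.302
vertex 2.996 -0.193 -2.673
endloop
endfacet
facet normal 0.070 0.811 -0.581
outer loop
vertex 2.855 1.601 -3.302
vertex 3.124 1.273 -3.727
vertex 2.538 1.379 -3.65
endloop
endfacet
facet normal -0.777 0.153 0.610
outer loop
vertex 2.855 1.601 -3.302
vertex 2.538 1.379 -3.65
vertex 2.996 -0.193 -2.673
endloop
endfacet
facet normal 0.070 0.811 -0.581
outer loop
vertex 2.538 1.379 -3.65
vertex 3.124 1.273 -3.727
vertex 2.662 1.077 -4.056
endloop
endfacet
facet normal -0.948 -0.312 -0.058
outer loop
vertex 2.538 1.379 -3.65
vertex 2.662 1.077 -4.056
vertex 2.996 -0.193 -2.673
endloop
endfacet
facet normal 0.070 0.811 -0.581
outer loop
vertex 2.662 1.077 -4.056
vertex 3.124 1.273 -3.727
vertex 3.134 0.923 -4.214
endloop
endfacet
facet normal -0.420 -0.717 -0.557
outer loop
vertex 2.662 1.077 -4.056
vertex 3.134 0.923 -4.214
vertex 2.996 -0.193 -2.673
endloop
endfacet
facet normal 0.071 0.811 -0.581
outer loop
vertex 3.134 0.923 -4.214
vertex 3.124 1.273 -3.727
vertex 3.598 1.032 -4.005
endloop
endfacet
facet normal 0.408 -0.756 -0.511
outer loop
vertex 3.134 0.923 -4.214
vertex 3.598 1.032 -4.005
vertex 2.996 -0.193 -2.673
endloop
endfacet
facet normal 0.071 0.811 -0.581
outer loop
vertex 3.598 1.032 -4.005
vertex 3.124 1.273 -3.727
vertex 3.705 1.323 -3.586
endloop
endfacet
facet normal 0.915 -0.401 0.045
outer loop
vertex 3.598 1.032 -4.005
vertex 3.705 1.323 -3.586
vertex 2.996 -0.193 -2.673
endloop
endfacet
facet normal -0.765 0.240 -0.598
outer loop
vertex -2.237 -3.703 -3.127
vertex -2.347 -2.875 -2.654
vertex -1.622 -3.272 -3.74
endloop
endfacet
facet normal 0.114 -0.863 -0.493
outer loop
vertex 0.007 -3.785 -2.466
vertex -2.237 -3.703 -3.127
vertex -1.622 -3.272 -3.74
endloop
endfacet
facet normal -0.764 0.241 -0.598
outer loop
vertex -1.622 -3.272 -3.74
vertex -2.347 -2.875 -2.654
vertex -1.731 -2.444 -3.267
endloop
endfacet
facet normal 0.634 0.445 -0.632
outer loop
vertex -1.731 -2.444 -3.267
vertex 0.007 -3.785 -2.466
vertex -1.622 -3.272 -3.74
endloop
endfacet
facet normal -0.634 -0.445 0.632
outer loop
vertex -2.237 -3.703 -3.127
vertex -0.718 -3.388 -1.38
vertex -2.347 -2.875 -2.654
endloop
endfacet
facet normal 0.114 -0.863 -0.493
outer loop
vertex -0.609 -4.216 -1.853
vertex -2.237 -3.703 -3.127
vertex 0.007 -3.785 -2.466
endloop
endfacet
facet normal -0.635 -0.445 0.632
outer loop
vertex -0.609 -4.216 -1.853
vertex -0.718 -3.388 -1.38
vertex -2.237 -3.703 -3.127
endloop
endfacet
facet normal -0.114 0.863 0.493
outer loop
vertex -2.347 -2.875 -2.654
vertex -0.718 -3.388 -1.38
vertex -1.731 -2.444 -3.267
endloop
endfacet
facet normal 0.635 0.445 -0.632
outer loop
vertex -0.103 -2.957 -1.993
vertex 0.007 -3.785 -2.466
vertex -1.731 -2.444 -3.267
endloop
endfacet
facet normal -0.114 0.863 0.493
outer loop
vertex -1.731 -2.444 -3.267
vertex -0.718 -3.388 -1.38
vertex -0.103 -2.957 -1.993
endloop
endfacet
facet normal 0.764 -0.240 0.599
outer loop
vertex -0.103 -2.957 -1.993
vertex -0.609 -4.216 -1.853
vertex 0.007 -3.785 -2.466
endloop
endfacet
facet normal 0.765 -0.241 0.598
outer loop
vertex -0.718 -3.388 -1.38
vertex -0.609 -4.216 -1.853
vertex -0.103 -2.957 -1.993
endloop
endfacet
facet normal -0.420 -0.016 -0.907
outer loop
vertex -3.117 -2.028 2.126
vertex -3.804 -2.41 2.451
vertex -3.765 -1.561 2.418
endloop
endfacet
facet normal 0.639 0.722 0.264
outer loop
vertex -3.117 -2.028 2.126
vertex -3.765 -1.561 2.418
vertex -3.296 -2.39 3.549
endloop
endfacet
facet normal -0.420 -0.016 -0.907
outer loop
vertex -3.765 -1.561 2.418
vertex -3.804 -2.41 2.451
vertex -4.452 -1.943 2.743
endloop
endfacet
facet normal -0.135 0.772 0.622
outer loop
vertex -3.765 -1.561 2.418
vertex -4.452 -1.943 2.743
vertex -3.296 -2.39 3.549
endloop
endfacet
facet normal -0.420 -0.016 -0.907
outer loop
vertex -4.452 -1.943 2.743
vertex -3.804 -2.41 2.451
vertex -4.491 -2.791 2.776
endloop
endfacet
facet normal -0.556 0.058 0.829
outer loop
vertex -4.452 -1.943 2.743
vertex -4.491 -2.791 2.776
vertex -3.296 -2.39 3.549
endloop
endfacet
facet normal -0.420 -0.016 -0.907
outer loop
vertex -4.491 -2.791 2.776
vertex -3.804 -2.41 2.451
vertex -3.843 -3.258 2.484
endloop
endfacet
facet normal -0.202 -0.706 0.679
outer loop
vertex -4.491 -2.791 2.776
vertex -3.843 -3.258 2.484
vertex -3.296 -2.39 3.549
endloop
endfacet
facet normal -0.420 -0.016 -0.908
outer loop
vertex -3.843 -3.258 2.484
vertex -3.804 -2.41 2.451
vertex -3.157 -2.877 2.16
endloop
endfacet
facet normal 0.571 -0.755 0.322
outer loop
vertex -3.843 -3.258 2.484
vertex -3.157 -2.877 2.16
vertex -3.296 -2.39 3.549
endloop
endfacet
facet normal -0.420 -0.017 -0.907
outer loop
vertex -3.157 -2.877 2.16
vertex -3.804 -2.41 2.451
vertex -3.117 -2.028 2.126
endloop
endfacet
facet normal 0.993 -0.042 0.114
outer loop
vertex -3.157 -2.877 2.16
vertex -3.117 -2.028 2.126
vertex -3.296 -2.39 3.549
endloop
endfacet

endsolid


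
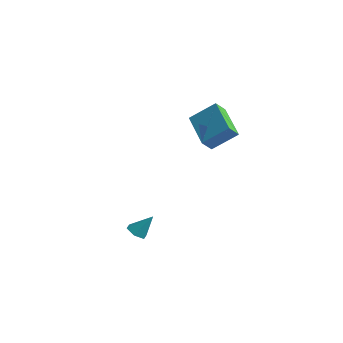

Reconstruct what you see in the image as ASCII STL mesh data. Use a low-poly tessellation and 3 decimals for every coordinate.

solid 
facet normal -0.419 -0.432 -0.799
outer loop
vertex 1.198 -3.972 -2.823
vertex 0.831 -3.537 -2.866
vertex 1.33 -3.516 -3.139
endloop
endfacet
facet normal 0.971 -0.227 0.078
outer loop
vertex 1.198 -3.972 -2.823
vertex 1.33 -3.516 -3.139
vertex 1.349 -3.003 -1.874
endloop
endfacet
facet normal -0.419 -0.432 -0.799
outer loop
vertex 1.33 -3.516 -3.139
vertex 0.831 -3.537 -2.866
vertex 0.963 -3.082 -3.181
endloop
endfacet
facet normal 0.750 0.609 -0.258
outer loop
vertex 1.33 -3.516 -3.139
vertex 0.963 -3.082 -3.181
vertex 1.349 -3.003 -1.874
endloop
endfacet
facet normal -0.419 -0.432 -0.799
outer loop
vertex 0.963 -3.082 -3.181
vertex 0.831 -3.537 -2.866
vertex 0.464 -3.103 -2.908
endloop
endfacet
facet normal -0.065 0.997 -0.041
outer loop
vertex 0.963 -3.082 -3.181
vertex 0.464 -3.103 -2.908
vertex 1.349 -3.003 -1.874
endloop
endfacet
facet normal -0.419 -0.432 -0.799
outer loop
vertex 0.464 -3.103 -2.908
vertex 0.831 -3.537 -2.866
vertex 0.331 -3.559 -2.592
endloop
endfacet
facet normal -0.661 0.548 0.513
outer loop
vertex 0.464 -3.103 -2.908
vertex 0.331 -3.559 -2.592
vertex 1.349 -3.003 -1.874
endloop
endfacet
facet normal -0.419 -0.432 -0.799
outer loop
vertex 0.331 -3.559 -2.592
vertex 0.831 -3.537 -2.866
vertex 0.698 -3.993 -2.55
endloop
endfacet
facet normal -0.441 -0.290 0.849
outer loop
vertex 0.331 -3.559 -2.592
vertex 0.698 -3.993 -2.55
vertex 1.349 -3.003 -1.874
endloop
endfacet
facet normal -0.418 -0.432 -0.799
outer loop
vertex 0.698 -3.993 -2.55
vertex 0.831 -3.537 -2.866
vertex 1.198 -3.972 -2.823
endloop
endfacet
facet normal 0.374 -0.678 0.633
outer loop
vertex 0.698 -3.993 -2.55
vertex 1.198 -3.972 -2.823
vertex 1.349 -3.003 -1.874
endloop
endfacet
facet normal -0.842 0.353 0.407
outer loop
vertex -1.467 3.167 2.824
vertex -1.481 3.787 2.258
vertex -2.335 2.242 1.831
endloop
endfacet
facet normal 0.017 -0.739 0.674
outer loop
vertex -0.499 1.473 0.942
vertex -1.467 3.167 2.824
vertex -2.335 2.242 1.831
endloop
endfacet
facet normal -0.842 0.353 0.408
outer loop
vertex -2.335 2.242 1.831
vertex -1.481 3.787 2.258
vertex -2.349 2.863 1.265
endloop
endfacet
facet normal -0.539 -0.574 -0.616
outer loop
vertex -2.349 2.863 1.265
vertex -0.499 1.473 0.942
vertex -2.335 2.242 1.831
endloop
endfacet
facet normal 0.539 0.575 0.616
outer loop
vertex -1.467 3.167 2.824
vertex 0.355 3.018 1.369
vertex -1.481 3.787 2.258
endloop
endfacet
facet normal 0.016 -0.739 0.674
outer loop
vertex 0.369 2.397 1.935
vertex -1.467 3.167 2.824
vertex -0.499 1.473 0.942
endloop
endfacet
facet normal 0.539 0.574 0.616
outer loop
vertex 0.369 2.397 1.935
vertex 0.355 3.018 1.369
vertex -1.467 3.167 2.824
endloop
endfacet
facet normal -0.016 0.739 -0.673
outer loop
vertex -1.481 3.787 2.258
vertex 0.355 3.018 1.369
vertex -2.349 2.863 1.265
endloop
endfacet
facet normal -0.539 -0.574 -0.616
outer loop
vertex -0.513 2.093 0.376
vertex -0.499 1.473 0.942
vertex -2.349 2.863 1.265
endloop
endfacet
facet normal -0.016 0.739 -0.674
outer loop
vertex -2.349 2.863 1.265
vertex 0.355 3.018 1.369
vertex -0.513 2.093 0.376
endloop
endfacet
facet normal 0.842 -0.353 -0.408
outer loop
vertex -0.513 2.093 0.376
vertex 0.369 2.397 1.935
vertex -0.499 1.473 0.942
endloop
endfacet
facet normal 0.842 -0.353 -0.408
outer loop
vertex 0.355 3.018 1.369
vertex 0.369 2.397 1.935
vertex -0.513 2.093 0.376
endloop
endfacet

endsolid


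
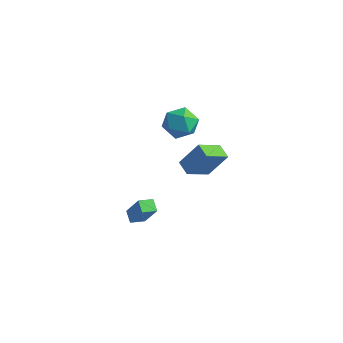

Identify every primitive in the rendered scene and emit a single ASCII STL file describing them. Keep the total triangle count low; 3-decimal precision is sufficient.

solid 
facet normal -0.455 -0.348 -0.820
outer loop
vertex 2.48 -1.335 0.129
vertex 1.568 -0.902 0.452
vertex 2.913 0.26 -0.788
endloop
endfacet
facet normal 0.860 -0.409 -0.304
outer loop
vertex 3.832 0.962 0.868
vertex 2.48 -1.335 0.129
vertex 2.913 0.26 -0.788
endloop
endfacet
facet normal -0.455 -0.348 -0.820
outer loop
vertex 2.913 0.26 -0.788
vertex 1.568 -0.902 0.452
vertex 2.001 0.692 -0.465
endloop
endfacet
facet normal 0.228 0.844 -0.485
outer loop
vertex 2.001 0.692 -0.465
vertex 3.832 0.962 0.868
vertex 2.913 0.26 -0.788
endloop
endfacet
facet normal -0.229 -0.844 0.485
outer loop
vertex 2.48 -1.335 0.129
vertex 2.487 -0.2 2.108
vertex 1.568 -0.902 0.452
endloop
endfacet
facet normal 0.861 -0.409 -0.304
outer loop
vertex 3.399 -0.632 1.785
vertex 2.48 -1.335 0.129
vertex 3.832 0.962 0.868
endloop
endfacet
facet normal -0.228 -0.844 0.485
outer loop
vertex 3.399 -0.632 1.785
vertex 2.487 -0.2 2.108
vertex 2.48 -1.335 0.129
endloop
endfacet
facet normal -0.860 0.409 0.304
outer loop
vertex 1.568 -0.902 0.452
vertex 2.487 -0.2 2.108
vertex 2.001 0.692 -0.465
endloop
endfacet
facet normal 0.229 0.844 -0.485
outer loop
vertex 2.92 1.395 1.191
vertex 3.832 0.962 0.868
vertex 2.001 0.692 -0.465
endloop
endfacet
facet normal -0.861 0.408 0.304
outer loop
vertex 2.001 0.692 -0.465
vertex 2.487 -0.2 2.108
vertex 2.92 1.395 1.191
endloop
endfacet
facet normal 0.455 0.348 0.820
outer loop
vertex 2.92 1.395 1.191
vertex 3.399 -0.632 1.785
vertex 3.832 0.962 0.868
endloop
endfacet
facet normal 0.455 0.348 0.820
outer loop
vertex 2.487 -0.2 2.108
vertex 3.399 -0.632 1.785
vertex 2.92 1.395 1.191
endloop
endfacet
facet normal -0.528 0.047 -0.848
outer loop
vertex -1.129 -2.664 -4.441
vertex -0.67 -1.796 -4.679
vertex -0.469 -3.133 -4.878
endloop
endfacet
facet normal -0.455 -0.859 0.235
outer loop
vertex 0.55 -3.224 -3.241
vertex -1.129 -2.664 -4.441
vertex -0.469 -3.133 -4.878
endloop
endfacet
facet normal -0.528 0.047 -0.848
outer loop
vertex -0.469 -3.133 -4.878
vertex -0.67 -1.796 -4.679
vertex -0.01 -2.265 -5.116
endloop
endfacet
facet normal 0.717 -0.510 -0.475
outer loop
vertex -0.01 -2.265 -5.116
vertex 0.55 -3.224 -3.241
vertex -0.469 -3.133 -4.878
endloop
endfacet
facet normal -0.717 0.510 0.475
outer loop
vertex -1.129 -2.664 -4.441
vertex 0.349 -1.887 -3.042
vertex -0.67 -1.796 -4.679
endloop
endfacet
facet normal -0.455 -0.859 0.235
outer loop
vertex -0.11 -2.755 -2.804
vertex -1.129 -2.664 -4.441
vertex 0.55 -3.224 -3.241
endloop
endfacet
facet normal -0.717 0.510 0.475
outer loop
vertex -0.11 -2.755 -2.804
vertex 0.349 -1.887 -3.042
vertex -1.129 -2.664 -4.441
endloop
endfacet
facet normal 0.455 0.859 -0.235
outer loop
vertex -0.67 -1.796 -4.679
vertex 0.349 -1.887 -3.042
vertex -0.01 -2.265 -5.116
endloop
endfacet
facet normal 0.717 -0.510 -0.475
outer loop
vertex 1.009 -2.356 -3.479
vertex 0.55 -3.224 -3.241
vertex -0.01 -2.265 -5.116
endloop
endfacet
facet normal 0.455 0.859 -0.235
outer loop
vertex -0.01 -2.265 -5.116
vertex 0.349 -1.887 -3.042
vertex 1.009 -2.356 -3.479
endloop
endfacet
facet normal 0.528 -0.047 0.848
outer loop
vertex 1.009 -2.356 -3.479
vertex -0.11 -2.755 -2.804
vertex 0.55 -3.224 -3.241
endloop
endfacet
facet normal 0.528 -0.047 0.848
outer loop
vertex 0.349 -1.887 -3.042
vertex -0.11 -2.755 -2.804
vertex 1.009 -2.356 -3.479
endloop
endfacet
facet normal -0.966 -0.173 0.190
outer loop
vertex 0.444 -0.142 3.993
vertex 0.569 -1.285 3.587
vertex 0.755 -1.032 4.766
endloop
endfacet
facet normal -0.701 0.312 0.641
outer loop
vertex 0.444 -0.142 3.993
vertex 0.755 -1.032 4.766
vertex 1.303 0.055 4.836
endloop
endfacet
facet normal -0.448 0.856 0.257
outer loop
vertex 0.444 -0.142 3.993
vertex 1.303 0.055 4.836
vertex 1.455 0.475 3.701
endloop
endfacet
facet normal -0.557 0.709 -0.432
outer loop
vertex 0.444 -0.142 3.993
vertex 1.455 0.475 3.701
vertex 1.001 -0.353 2.929
endloop
endfacet
facet normal -0.878 0.072 -0.474
outer loop
vertex 0.444 -0.142 3.993
vertex 1.001 -0.353 2.929
vertex 0.569 -1.285 3.587
endloop
endfacet
facet normal -0.153 0.013 0.988
outer loop
vertex 1.303 0.055 4.836
vertex 0.755 -1.032 4.766
vertex 1.959 -0.967 4.951
endloop
endfacet
facet normal -0.583 -0.771 0.257
outer loop
vertex 0.755 -1.032 4.766
vertex 0.569 -1.285 3.587
vertex 1.505 -1.795 4.179
endloop
endfacet
facet normal -0.439 -0.374 -0.817
outer loop
vertex 0.569 -1.285 3.587
vertex 1.001 -0.353 2.929
vertex 1.657 -1.375 3.044
endloop
endfacet
facet normal 0.080 0.656 -0.751
outer loop
vertex 1.001 -0.353 2.929
vertex 1.455 0.475 3.701
vertex 2.205 -0.288 3.114
endloop
endfacet
facet normal 0.256 0.895 0.365
outer loop
vertex 1.455 0.475 3.701
vertex 1.303 0.055 4.836
vertex 2.391 -0.035 4.293
endloop
endfacet
facet normal 0.557 -0.709 0.432
outer loop
vertex 2.516 -1.178 3.887
vertex 1.959 -0.967 4.951
vertex 1.505 -1.795 4.179
endloop
endfacet
facet normal 0.448 -0.856 -0.257
outer loop
vertex 2.516 -1.178 3.887
vertex 1.505 -1.795 4.179
vertex 1.657 -1.375 3.044
endloop
endfacet
facet normal 0.701 -0.312 -0.641
outer loop
vertex 2.516 -1.178 3.887
vertex 1.657 -1.375 3.044
vertex 2.205 -0.288 3.114
endloop
endfacet
facet normal 0.966 0.173 -0.190
outer loop
vertex 2.516 -1.178 3.887
vertex 2.205 -0.288 3.114
vertex 2.391 -0.035 4.293
endloop
endfacet
facet normal 0.878 -0.072 0.474
outer loop
vertex 2.516 -1.178 3.887
vertex 2.391 -0.035 4.293
vertex 1.959 -0.967 4.951
endloop
endfacet
facet normal -0.080 -0.656 0.751
outer loop
vertex 1.505 -1.795 4.179
vertex 1.959 -0.967 4.951
vertex 0.755 -1.032 4.766
endloop
endfacet
facet normal -0.256 -0.895 -0.365
outer loop
vertex 1.657 -1.375 3.044
vertex 1.505 -1.795 4.179
vertex 0.569 -1.285 3.587
endloop
endfacet
facet normal 0.153 -0.013 -0.988
outer loop
vertex 2.205 -0.288 3.114
vertex 1.657 -1.375 3.044
vertex 1.001 -0.353 2.929
endloop
endfacet
facet normal 0.583 0.771 -0.257
outer loop
vertex 2.391 -0.035 4.293
vertex 2.205 -0.288 3.114
vertex 1.455 0.475 3.701
endloop
endfacet
facet normal 0.439 0.374 0.817
outer loop
vertex 1.959 -0.967 4.951
vertex 2.391 -0.035 4.293
vertex 1.303 0.055 4.836
endloop
endfacet

endsolid


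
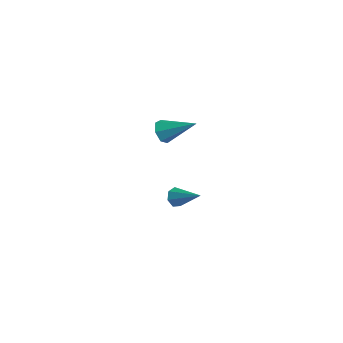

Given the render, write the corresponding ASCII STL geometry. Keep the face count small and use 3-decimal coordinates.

solid 
facet normal -0.831 -0.208 -0.516
outer loop
vertex -1.43 -3.015 -2.427
vertex -1.672 -2.652 -2.184
vertex -1.414 -2.622 -2.611
endloop
endfacet
facet normal 0.777 -0.293 -0.557
outer loop
vertex -1.43 -3.015 -2.427
vertex -1.414 -2.622 -2.611
vertex -0.468 -2.348 -1.436
endloop
endfacet
facet normal -0.830 -0.210 -0.516
outer loop
vertex -1.414 -2.622 -2.611
vertex -1.672 -2.652 -2.184
vertex -1.593 -2.252 -2.474
endloop
endfacet
facet normal 0.604 0.517 -0.607
outer loop
vertex -1.414 -2.622 -2.611
vertex -1.593 -2.252 -2.474
vertex -0.468 -2.348 -1.436
endloop
endfacet
facet normal -0.830 -0.210 -0.516
outer loop
vertex -1.593 -2.252 -2.474
vertex -1.672 -2.652 -2.184
vertex -1.832 -2.182 -2.118
endloop
endfacet
facet normal 0.162 0.983 -0.085
outer loop
vertex -1.593 -2.252 -2.474
vertex -1.832 -2.182 -2.118
vertex -0.468 -2.348 -1.436
endloop
endfacet
facet normal -0.831 -0.210 -0.516
outer loop
vertex -1.832 -2.182 -2.118
vertex -1.672 -2.652 -2.184
vertex -1.95 -2.466 -1.812
endloop
endfacet
facet normal -0.217 0.756 0.618
outer loop
vertex -1.832 -2.182 -2.118
vertex -1.95 -2.466 -1.812
vertex -0.468 -2.348 -1.436
endloop
endfacet
facet normal -0.831 -0.210 -0.516
outer loop
vertex -1.95 -2.466 -1.812
vertex -1.672 -2.652 -2.184
vertex -1.859 -2.89 -1.786
endloop
endfacet
facet normal -0.246 0.007 0.969
outer loop
vertex -1.95 -2.466 -1.812
vertex -1.859 -2.89 -1.786
vertex -0.468 -2.348 -1.436
endloop
endfacet
facet normal -0.831 -0.208 -0.515
outer loop
vertex -1.859 -2.89 -1.786
vertex -1.672 -2.652 -2.184
vertex -1.628 -3.134 -2.06
endloop
endfacet
facet normal 0.096 -0.702 0.706
outer loop
vertex -1.859 -2.89 -1.786
vertex -1.628 -3.134 -2.06
vertex -0.468 -2.348 -1.436
endloop
endfacet
facet normal -0.831 -0.209 -0.516
outer loop
vertex -1.628 -3.134 -2.06
vertex -1.672 -2.652 -2.184
vertex -1.43 -3.015 -2.427
endloop
endfacet
facet normal 0.551 -0.834 0.027
outer loop
vertex -1.628 -3.134 -2.06
vertex -1.43 -3.015 -2.427
vertex -0.468 -2.348 -1.436
endloop
endfacet
facet normal -0.715 -0.497 -0.491
outer loop
vertex -0.487 -4.12 2.932
vertex -0.836 -4.073 3.393
vertex -0.779 -3.711 2.943
endloop
endfacet
facet normal 0.593 0.441 -0.674
outer loop
vertex -0.487 -4.12 2.932
vertex -0.779 -3.711 2.943
vertex 0.296 -3.287 4.167
endloop
endfacet
facet normal -0.716 -0.497 -0.491
outer loop
vertex -0.779 -3.711 2.943
vertex -0.836 -4.073 3.393
vertex -1.114 -3.574 3.293
endloop
endfacet
facet normal 0.023 0.938 -0.345
outer loop
vertex -0.779 -3.711 2.943
vertex -1.114 -3.574 3.293
vertex 0.296 -3.287 4.167
endloop
endfacet
facet normal -0.716 -0.497 -0.490
outer loop
vertex -1.114 -3.574 3.293
vertex -0.836 -4.073 3.393
vertex -1.239 -3.813 3.718
endloop
endfacet
facet normal -0.395 0.846 0.359
outer loop
vertex -1.114 -3.574 3.293
vertex -1.239 -3.813 3.718
vertex 0.296 -3.287 4.167
endloop
endfacet
facet normal -0.716 -0.497 -0.490
outer loop
vertex -1.239 -3.813 3.718
vertex -0.836 -4.073 3.393
vertex -1.06 -4.248 3.898
endloop
endfacet
facet normal -0.346 0.234 0.909
outer loop
vertex -1.239 -3.813 3.718
vertex -1.06 -4.248 3.898
vertex 0.296 -3.287 4.167
endloop
endfacet
facet normal -0.716 -0.497 -0.490
outer loop
vertex -1.06 -4.248 3.898
vertex -0.836 -4.073 3.393
vertex -0.712 -4.551 3.697
endloop
endfacet
facet normal 0.133 -0.437 0.890
outer loop
vertex -1.06 -4.248 3.898
vertex -0.712 -4.551 3.697
vertex 0.296 -3.287 4.167
endloop
endfacet
facet normal -0.716 -0.497 -0.490
outer loop
vertex -0.712 -4.551 3.697
vertex -0.836 -4.073 3.393
vertex -0.457 -4.494 3.267
endloop
endfacet
facet normal 0.681 -0.661 0.316
outer loop
vertex -0.712 -4.551 3.697
vertex -0.457 -4.494 3.267
vertex 0.296 -3.287 4.167
endloop
endfacet
facet normal -0.715 -0.497 -0.491
outer loop
vertex -0.457 -4.494 3.267
vertex -0.836 -4.073 3.393
vertex -0.487 -4.12 2.932
endloop
endfacet
facet normal 0.885 -0.269 -0.380
outer loop
vertex -0.457 -4.494 3.267
vertex -0.487 -4.12 2.932
vertex 0.296 -3.287 4.167
endloop
endfacet

endsolid


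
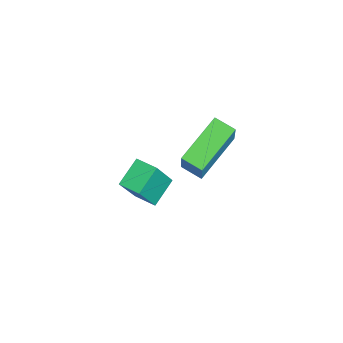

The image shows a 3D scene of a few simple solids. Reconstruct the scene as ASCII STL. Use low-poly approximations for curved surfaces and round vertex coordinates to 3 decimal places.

solid 
facet normal -0.503 -0.010 -0.864
outer loop
vertex -0.365 4.084 -0.382
vertex 0.08 4.856 -0.65
vertex 1.203 2.867 -1.282
endloop
endfacet
facet normal -0.478 -0.830 0.288
outer loop
vertex 2.12 2.884 0.29
vertex -0.365 4.084 -0.382
vertex 1.203 2.867 -1.282
endloop
endfacet
facet normal -0.503 -0.010 -0.864
outer loop
vertex 1.203 2.867 -1.282
vertex 0.08 4.856 -0.65
vertex 1.648 3.638 -1.55
endloop
endfacet
facet normal 0.719 -0.559 -0.413
outer loop
vertex 1.648 3.638 -1.55
vertex 2.12 2.884 0.29
vertex 1.203 2.867 -1.282
endloop
endfacet
facet normal -0.719 0.558 0.414
outer loop
vertex -0.365 4.084 -0.382
vertex 0.997 4.873 0.922
vertex 0.08 4.856 -0.65
endloop
endfacet
facet normal -0.479 -0.829 0.289
outer loop
vertex 0.552 4.102 1.19
vertex -0.365 4.084 -0.382
vertex 2.12 2.884 0.29
endloop
endfacet
facet normal -0.719 0.559 0.413
outer loop
vertex 0.552 4.102 1.19
vertex 0.997 4.873 0.922
vertex -0.365 4.084 -0.382
endloop
endfacet
facet normal 0.479 0.829 -0.288
outer loop
vertex 0.08 4.856 -0.65
vertex 0.997 4.873 0.922
vertex 1.648 3.638 -1.55
endloop
endfacet
facet normal 0.719 -0.558 -0.413
outer loop
vertex 2.565 3.656 0.022
vertex 2.12 2.884 0.29
vertex 1.648 3.638 -1.55
endloop
endfacet
facet normal 0.478 0.830 -0.288
outer loop
vertex 1.648 3.638 -1.55
vertex 0.997 4.873 0.922
vertex 2.565 3.656 0.022
endloop
endfacet
facet normal 0.503 0.010 0.864
outer loop
vertex 2.565 3.656 0.022
vertex 0.552 4.102 1.19
vertex 2.12 2.884 0.29
endloop
endfacet
facet normal 0.503 0.010 0.864
outer loop
vertex 0.997 4.873 0.922
vertex 0.552 4.102 1.19
vertex 2.565 3.656 0.022
endloop
endfacet
facet normal -0.575 -0.818 -0.016
outer loop
vertex 0.324 0.461 -3.477
vertex -0.627 1.116 -2.817
vertex -0.456 1.042 -5.178
endloop
endfacet
facet normal 0.715 -0.493 -0.496
outer loop
vertex 0.107 1.844 -5.163
vertex 0.324 0.461 -3.477
vertex -0.456 1.042 -5.178
endloop
endfacet
facet normal -0.575 -0.818 -0.016
outer loop
vertex -0.456 1.042 -5.178
vertex -0.627 1.116 -2.817
vertex -1.407 1.697 -4.519
endloop
endfacet
facet normal -0.398 0.296 -0.868
outer loop
vertex -1.407 1.697 -4.519
vertex 0.107 1.844 -5.163
vertex -0.456 1.042 -5.178
endloop
endfacet
facet normal 0.399 -0.296 0.868
outer loop
vertex 0.324 0.461 -3.477
vertex -0.064 1.918 -2.802
vertex -0.627 1.116 -2.817
endloop
endfacet
facet normal 0.715 -0.492 -0.496
outer loop
vertex 0.887 1.263 -3.461
vertex 0.324 0.461 -3.477
vertex 0.107 1.844 -5.163
endloop
endfacet
facet normal 0.398 -0.296 0.868
outer loop
vertex 0.887 1.263 -3.461
vertex -0.064 1.918 -2.802
vertex 0.324 0.461 -3.477
endloop
endfacet
facet normal -0.715 0.493 0.496
outer loop
vertex -0.627 1.116 -2.817
vertex -0.064 1.918 -2.802
vertex -1.407 1.697 -4.519
endloop
endfacet
facet normal -0.398 0.297 -0.868
outer loop
vertex -0.844 2.499 -4.503
vertex 0.107 1.844 -5.163
vertex -1.407 1.697 -4.519
endloop
endfacet
facet normal -0.715 0.492 0.496
outer loop
vertex -1.407 1.697 -4.519
vertex -0.064 1.918 -2.802
vertex -0.844 2.499 -4.503
endloop
endfacet
facet normal 0.575 0.818 0.016
outer loop
vertex -0.844 2.499 -4.503
vertex 0.887 1.263 -3.461
vertex 0.107 1.844 -5.163
endloop
endfacet
facet normal 0.575 0.818 0.016
outer loop
vertex -0.064 1.918 -2.802
vertex 0.887 1.263 -3.461
vertex -0.844 2.499 -4.503
endloop
endfacet

endsolid


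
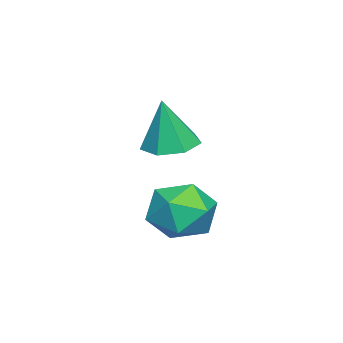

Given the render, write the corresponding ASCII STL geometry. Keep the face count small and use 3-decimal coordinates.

solid 
facet normal -0.172 0.092 -0.981
outer loop
vertex 0.157 -4.395 2.541
vertex -0.246 -3.717 2.675
vertex 0.535 -3.813 2.529
endloop
endfacet
facet normal 0.818 -0.527 0.230
outer loop
vertex 0.157 -4.395 2.541
vertex 0.535 -3.813 2.529
vertex 0.026 -3.863 4.225
endloop
endfacet
facet normal -0.172 0.093 -0.981
outer loop
vertex 0.535 -3.813 2.529
vertex -0.246 -3.717 2.675
vertex 0.325 -3.159 2.628
endloop
endfacet
facet normal 0.924 0.254 0.285
outer loop
vertex 0.535 -3.813 2.529
vertex 0.325 -3.159 2.628
vertex 0.026 -3.863 4.225
endloop
endfacet
facet normal -0.171 0.093 -0.981
outer loop
vertex 0.325 -3.159 2.628
vertex -0.246 -3.717 2.675
vertex -0.315 -2.925 2.762
endloop
endfacet
facet normal 0.388 0.814 0.432
outer loop
vertex 0.325 -3.159 2.628
vertex -0.315 -2.925 2.762
vertex 0.026 -3.863 4.225
endloop
endfacet
facet normal -0.172 0.093 -0.981
outer loop
vertex -0.315 -2.925 2.762
vertex -0.246 -3.717 2.675
vertex -0.903 -3.287 2.831
endloop
endfacet
facet normal -0.386 0.733 0.560
outer loop
vertex -0.315 -2.925 2.762
vertex -0.903 -3.287 2.831
vertex 0.026 -3.863 4.225
endloop
endfacet
facet normal -0.173 0.092 -0.981
outer loop
vertex -0.903 -3.287 2.831
vertex -0.246 -3.717 2.675
vertex -0.996 -3.974 2.783
endloop
endfacet
facet normal -0.816 0.070 0.573
outer loop
vertex -0.903 -3.287 2.831
vertex -0.996 -3.974 2.783
vertex 0.026 -3.863 4.225
endloop
endfacet
facet normal -0.173 0.093 -0.980
outer loop
vertex -0.996 -3.974 2.783
vertex -0.246 -3.717 2.675
vertex -0.525 -4.467 2.653
endloop
endfacet
facet normal -0.578 -0.673 0.461
outer loop
vertex -0.996 -3.974 2.783
vertex -0.525 -4.467 2.653
vertex 0.026 -3.863 4.225
endloop
endfacet
facet normal -0.171 0.092 -0.981
outer loop
vertex -0.525 -4.467 2.653
vertex -0.246 -3.717 2.675
vertex 0.157 -4.395 2.541
endloop
endfacet
facet normal 0.150 -0.939 0.308
outer loop
vertex -0.525 -4.467 2.653
vertex 0.157 -4.395 2.541
vertex 0.026 -3.863 4.225
endloop
endfacet
facet normal -0.958 0.285 -0.013
outer loop
vertex 1.541 -2.533 0.896
vertex 1.448 -2.802 1.82
vertex 1.72 -1.899 1.604
endloop
endfacet
facet normal -0.569 0.679 -0.464
outer loop
vertex 1.541 -2.533 0.896
vertex 1.72 -1.899 1.604
vertex 2.302 -1.939 0.832
endloop
endfacet
facet normal -0.264 0.237 -0.935
outer loop
vertex 1.541 -2.533 0.896
vertex 2.302 -1.939 0.832
vertex 2.389 -2.867 0.572
endloop
endfacet
facet normal -0.465 -0.428 -0.775
outer loop
vertex 1.541 -2.533 0.896
vertex 2.389 -2.867 0.572
vertex 1.861 -3.4 1.183
endloop
endfacet
facet normal -0.894 -0.398 -0.206
outer loop
vertex 1.541 -2.533 0.896
vertex 1.861 -3.4 1.183
vertex 1.448 -2.802 1.82
endloop
endfacet
facet normal -0.051 0.995 -0.090
outer loop
vertex 2.302 -1.939 0.832
vertex 1.72 -1.899 1.604
vertex 2.679 -1.84 1.717
endloop
endfacet
facet normal -0.680 0.358 0.639
outer loop
vertex 1.72 -1.899 1.604
vertex 1.448 -2.802 1.82
vertex 2.151 -2.373 2.328
endloop
endfacet
facet normal -0.576 -0.748 0.329
outer loop
vertex 1.448 -2.802 1.82
vertex 1.861 -3.4 1.183
vertex 2.238 -3.301 2.068
endloop
endfacet
facet normal 0.119 -0.797 -0.592
outer loop
vertex 1.861 -3.4 1.183
vertex 2.389 -2.867 0.572
vertex 2.82 -3.341 1.296
endloop
endfacet
facet normal 0.444 0.280 -0.851
outer loop
vertex 2.389 -2.867 0.572
vertex 2.302 -1.939 0.832
vertex 3.092 -2.438 1.08
endloop
endfacet
facet normal 0.465 0.428 0.775
outer loop
vertex 2.999 -2.707 2.004
vertex 2.679 -1.84 1.717
vertex 2.151 -2.373 2.328
endloop
endfacet
facet normal 0.264 -0.237 0.935
outer loop
vertex 2.999 -2.707 2.004
vertex 2.151 -2.373 2.328
vertex 2.238 -3.301 2.068
endloop
endfacet
facet normal 0.569 -0.679 0.464
outer loop
vertex 2.999 -2.707 2.004
vertex 2.238 -3.301 2.068
vertex 2.82 -3.341 1.296
endloop
endfacet
facet normal 0.958 -0.285 0.013
outer loop
vertex 2.999 -2.707 2.004
vertex 2.82 -3.341 1.296
vertex 3.092 -2.438 1.08
endloop
endfacet
facet normal 0.894 0.398 0.206
outer loop
vertex 2.999 -2.707 2.004
vertex 3.092 -2.438 1.08
vertex 2.679 -1.84 1.717
endloop
endfacet
facet normal -0.119 0.797 0.592
outer loop
vertex 2.151 -2.373 2.328
vertex 2.679 -1.84 1.717
vertex 1.72 -1.899 1.604
endloop
endfacet
facet normal -0.444 -0.280 0.851
outer loop
vertex 2.238 -3.301 2.068
vertex 2.151 -2.373 2.328
vertex 1.448 -2.802 1.82
endloop
endfacet
facet normal 0.051 -0.995 0.090
outer loop
vertex 2.82 -3.341 1.296
vertex 2.238 -3.301 2.068
vertex 1.861 -3.4 1.183
endloop
endfacet
facet normal 0.680 -0.358 -0.639
outer loop
vertex 3.092 -2.438 1.08
vertex 2.82 -3.341 1.296
vertex 2.389 -2.867 0.572
endloop
endfacet
facet normal 0.576 0.748 -0.329
outer loop
vertex 2.679 -1.84 1.717
vertex 3.092 -2.438 1.08
vertex 2.302 -1.939 0.832
endloop
endfacet

endsolid
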